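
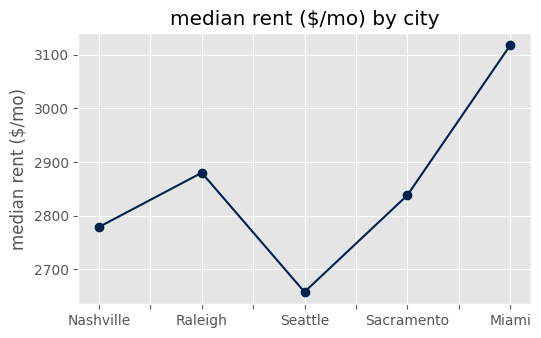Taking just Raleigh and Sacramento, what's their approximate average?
≈ 2875

(2900 + 2850) / 2 ≈ 2875.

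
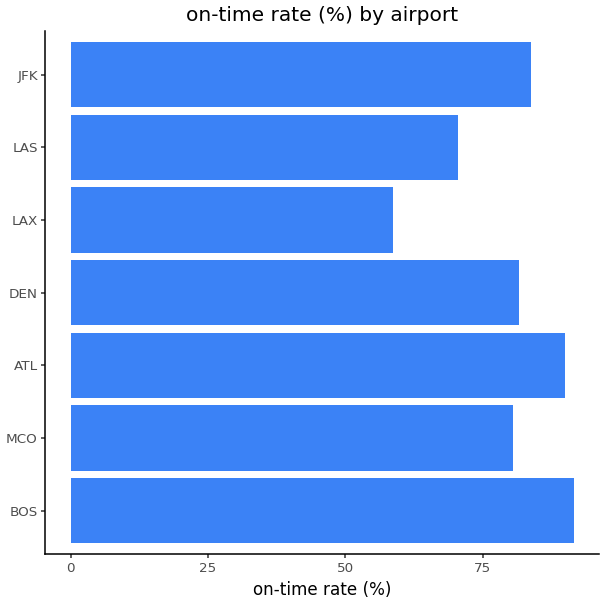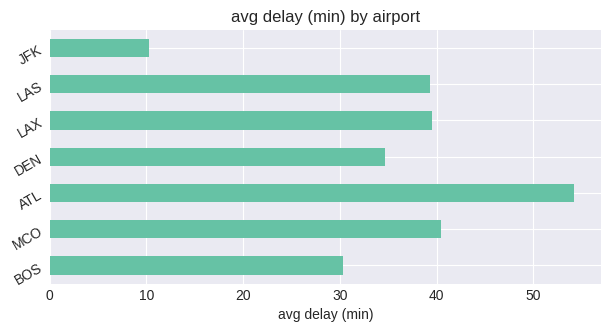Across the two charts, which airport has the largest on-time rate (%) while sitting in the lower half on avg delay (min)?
BOS

Chart 2 median avg delay (min) ≈ 40; below-median airports: BOS, DEN, JFK. Among those, BOS has the highest on-time rate (%) (≈ 90).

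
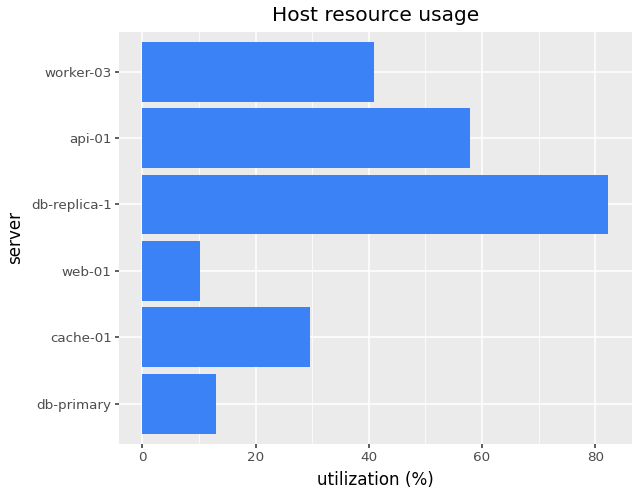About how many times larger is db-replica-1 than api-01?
≈ 1.33×

db-replica-1 ≈ 80, api-01 ≈ 60; 80/60 ≈ 1.33.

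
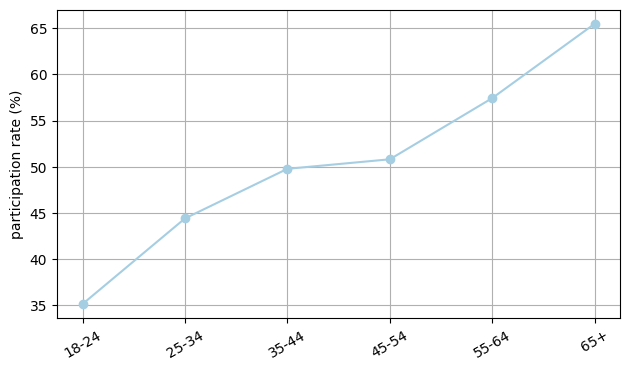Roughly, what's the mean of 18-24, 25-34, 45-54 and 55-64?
≈ 46

(35 + 45 + 50 + 55) / 4 ≈ 46.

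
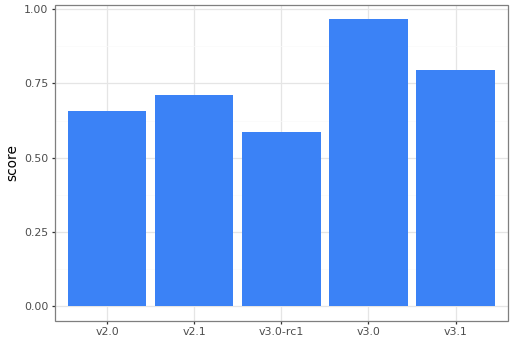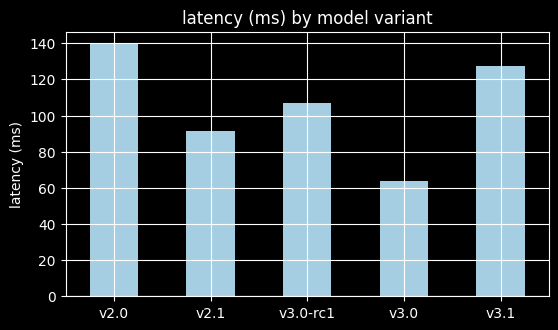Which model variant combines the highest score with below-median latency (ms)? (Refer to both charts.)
Chart 2 median latency (ms) ≈ 100; below-median model variants: v2.1, v3.0. Among those, v3.0 has the highest score (≈ 1).

v3.0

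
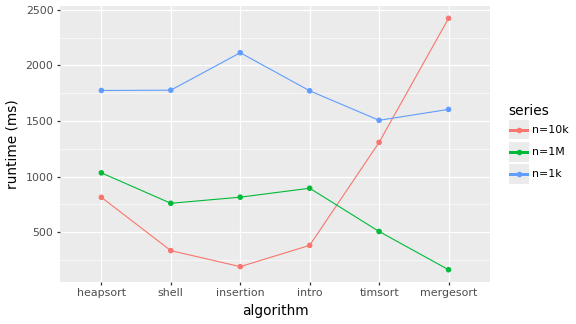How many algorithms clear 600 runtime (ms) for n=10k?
Above 600: heapsort, timsort, mergesort.

3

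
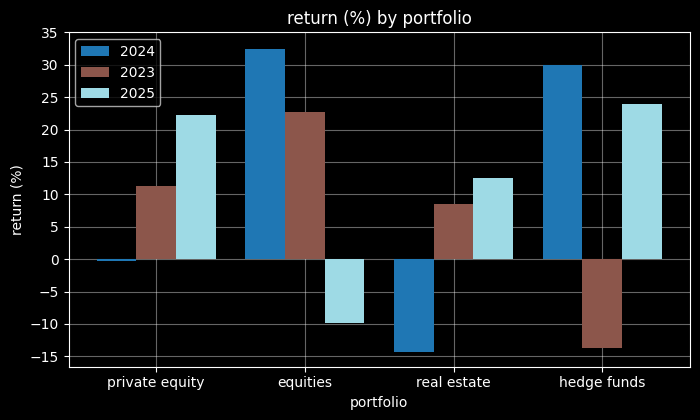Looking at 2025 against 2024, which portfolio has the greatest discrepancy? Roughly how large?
equities, ≈ 40 %

equities: 2025 ≈ -10, 2024 ≈ 30 → gap ≈ 40. Next-largest (real estate) is only ≈ 30.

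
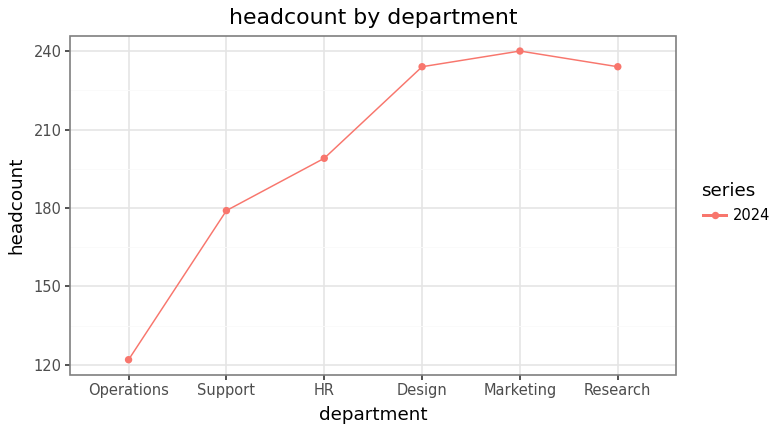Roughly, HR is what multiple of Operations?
HR ≈ 200, Operations ≈ 120; 200/120 ≈ 1.67.

≈ 1.67×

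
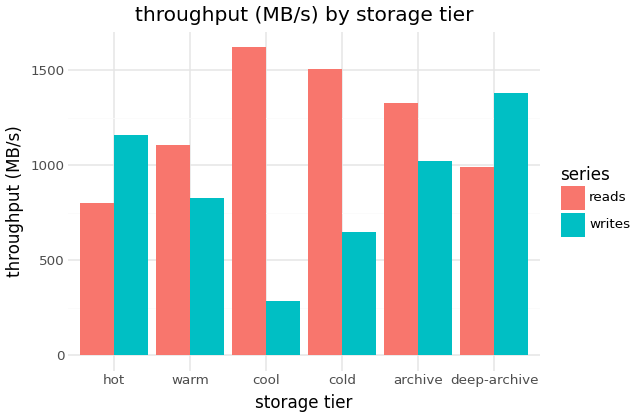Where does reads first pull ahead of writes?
hot: reads ≈ 800 vs writes ≈ 1200 (not yet); warm: reads ≈ 1200 vs writes ≈ 800 (first crossover).

warm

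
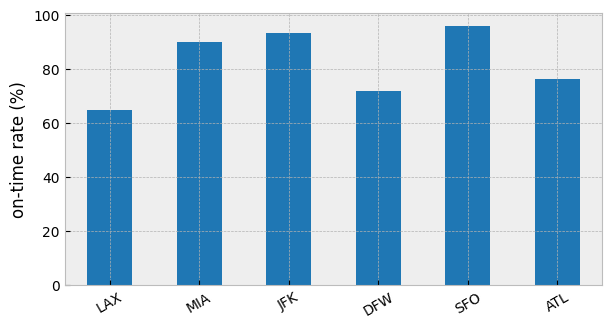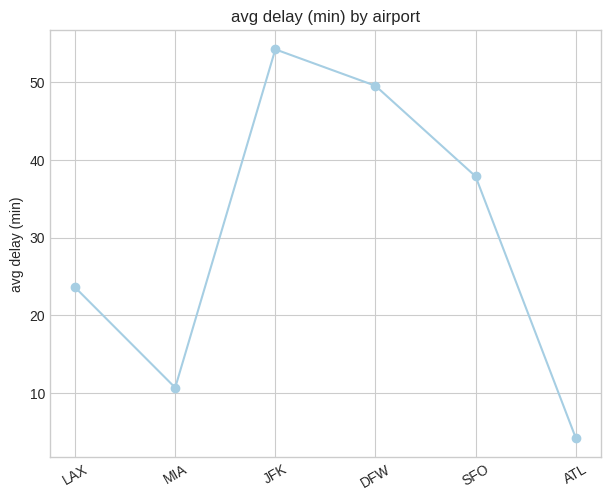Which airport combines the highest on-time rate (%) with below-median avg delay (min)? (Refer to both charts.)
MIA

Chart 2 median avg delay (min) ≈ 30; below-median airports: LAX, MIA, ATL. Among those, MIA has the highest on-time rate (%) (≈ 90).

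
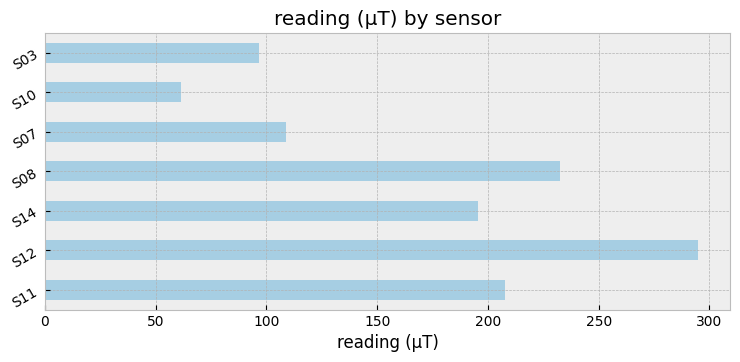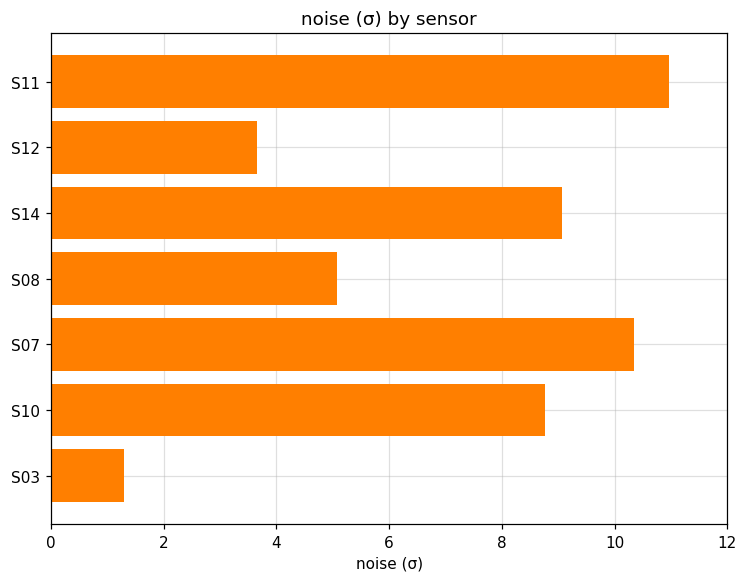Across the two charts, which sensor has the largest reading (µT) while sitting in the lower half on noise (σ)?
S12

Chart 2 median noise (σ) ≈ 8; below-median sensors: S12, S08, S03. Among those, S12 has the highest reading (µT) (≈ 300).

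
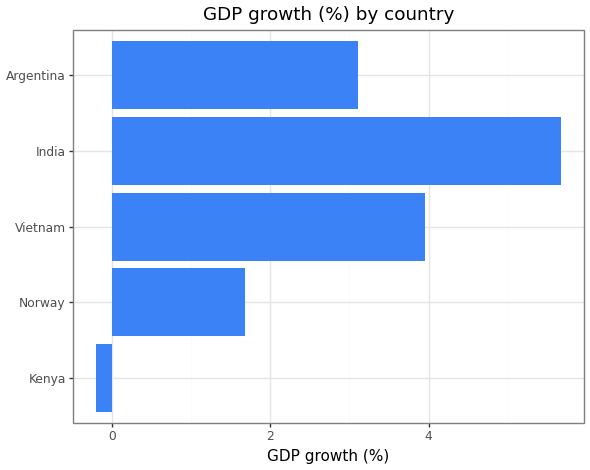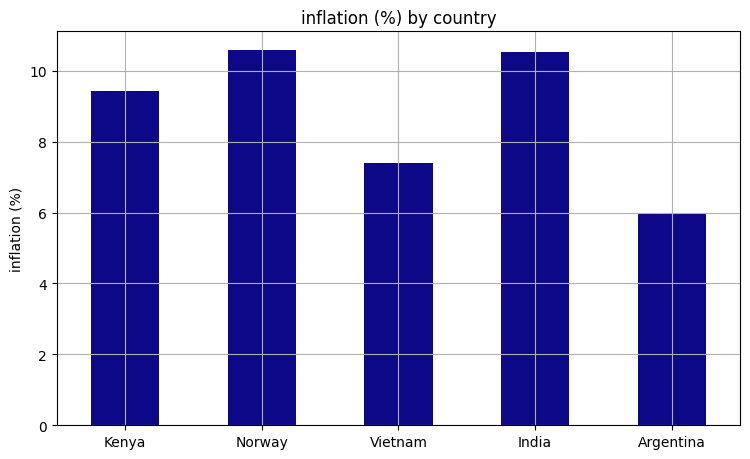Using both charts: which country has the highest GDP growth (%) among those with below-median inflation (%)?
Chart 2 median inflation (%) ≈ 9; below-median countries: Vietnam, Argentina. Among those, Vietnam has the highest GDP growth (%) (≈ 4).

Vietnam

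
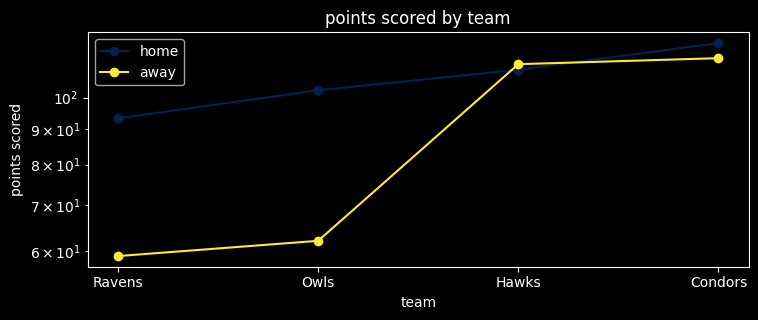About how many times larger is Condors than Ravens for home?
Condors ≈ 120, Ravens ≈ 90; 120/90 ≈ 1.33.

≈ 1.33×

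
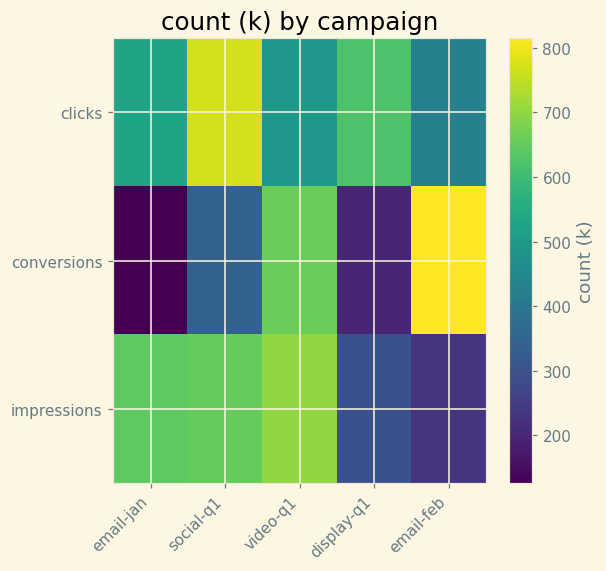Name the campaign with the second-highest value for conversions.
Top 3 for conversions: email-feb ≈ 800, video-q1 ≈ 700, social-q1 ≈ 300.

video-q1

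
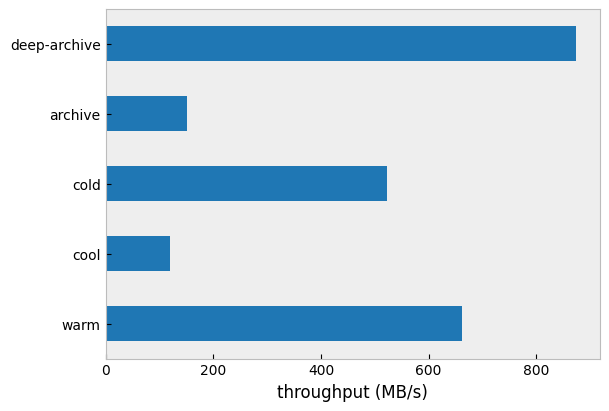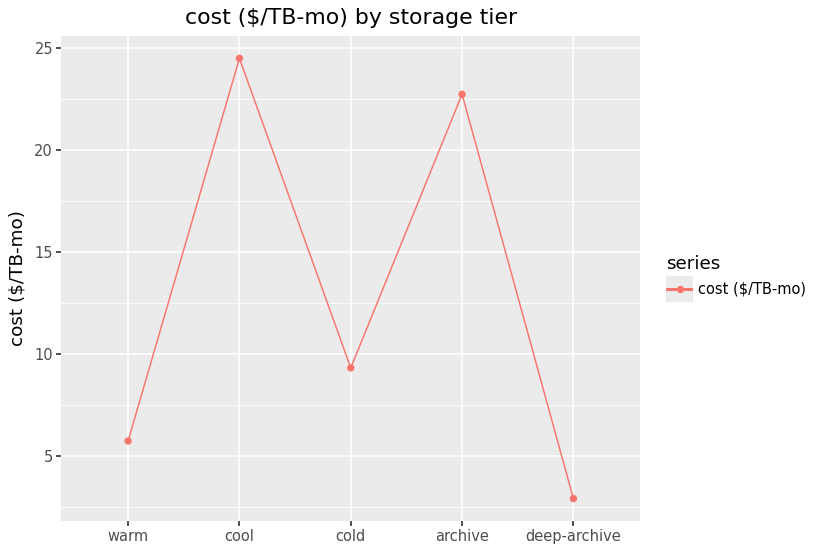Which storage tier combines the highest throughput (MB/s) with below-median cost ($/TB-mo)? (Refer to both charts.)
deep-archive

Chart 2 median cost ($/TB-mo) ≈ 10; below-median storage tiers: warm, deep-archive. Among those, deep-archive has the highest throughput (MB/s) (≈ 900).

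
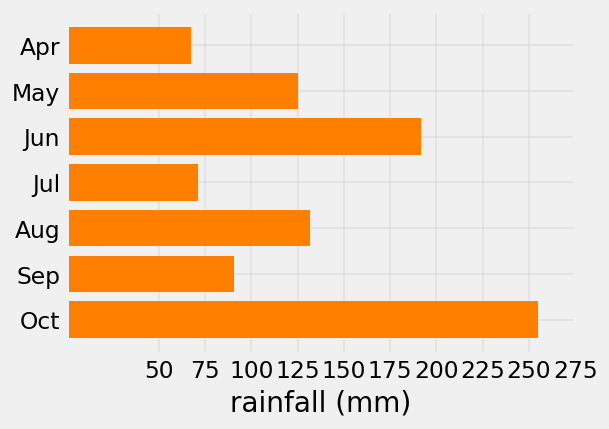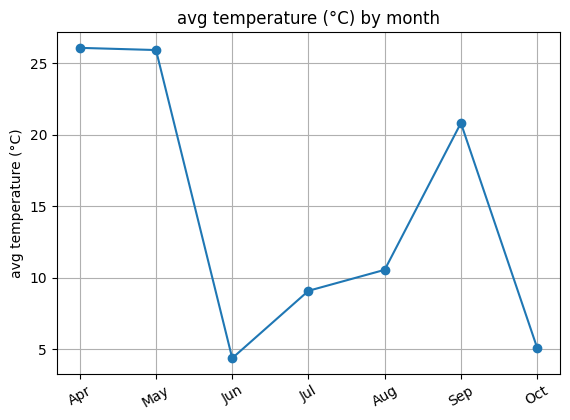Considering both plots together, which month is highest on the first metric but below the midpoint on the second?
Oct

Chart 2 median avg temperature (°C) ≈ 10; below-median months: Jun, Jul, Oct. Among those, Oct has the highest rainfall (mm) (≈ 250).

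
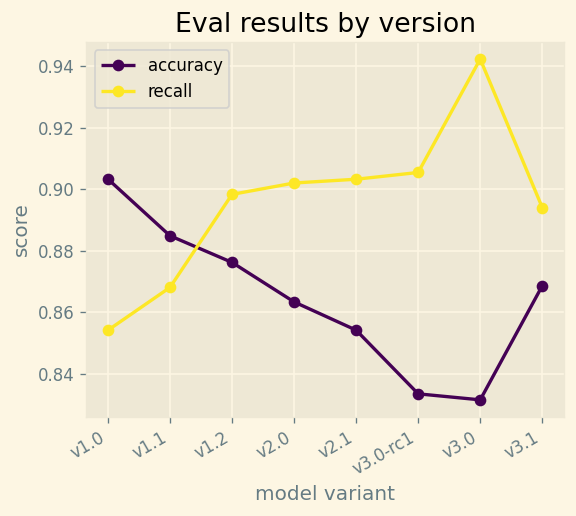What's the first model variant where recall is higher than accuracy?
v1.1: recall ≈ 0.87 vs accuracy ≈ 0.88 (not yet); v1.2: recall ≈ 0.90 vs accuracy ≈ 0.88 (first crossover).

v1.2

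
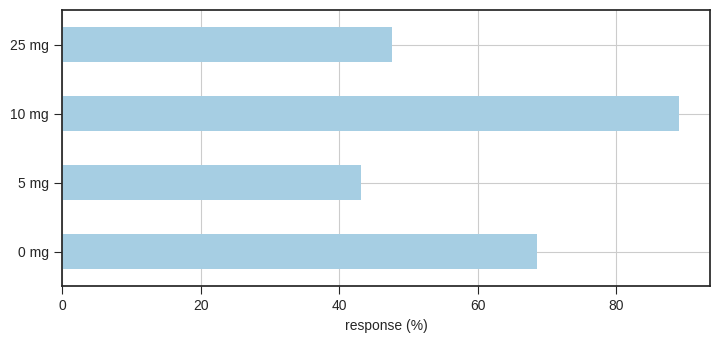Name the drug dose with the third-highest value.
Top 4: 10 mg ≈ 90, 0 mg ≈ 70, 25 mg ≈ 50, 5 mg ≈ 40.

25 mg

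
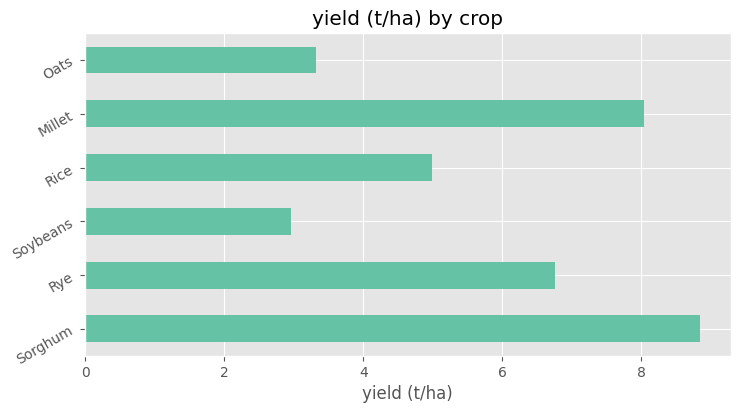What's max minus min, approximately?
≈ 6

Max Sorghum ≈ 9, min Soybeans ≈ 3; range ≈ 6.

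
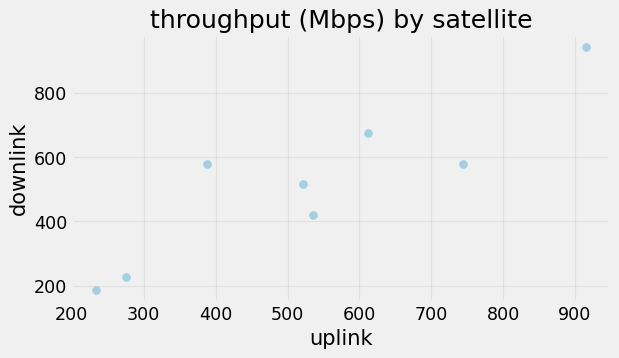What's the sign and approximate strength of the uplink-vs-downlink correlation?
positive, strong

Points are positively correlated; strong (|r| ≈ 0.9).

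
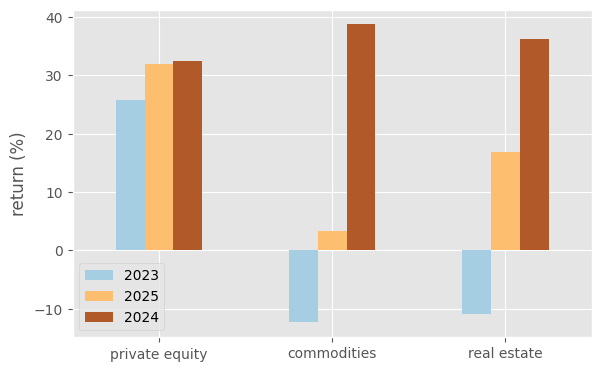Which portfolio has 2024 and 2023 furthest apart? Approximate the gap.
commodities: 2024 ≈ 40, 2023 ≈ -10 → gap ≈ 50. Next-largest (real estate) is only ≈ 45.

commodities, ≈ 50 %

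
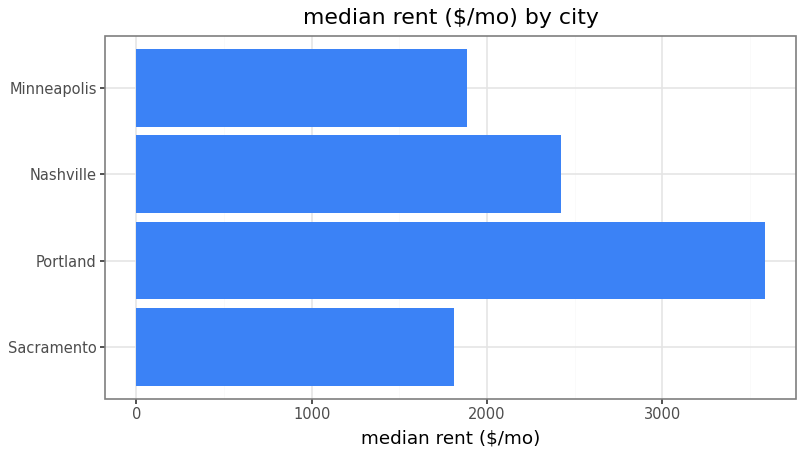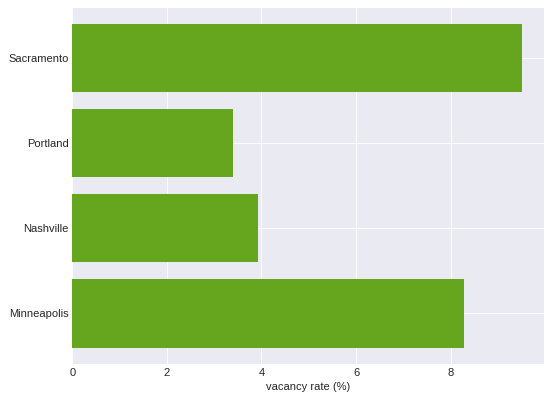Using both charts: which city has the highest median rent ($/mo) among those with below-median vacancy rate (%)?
Chart 2 median vacancy rate (%) ≈ 6; below-median cities: Portland, Nashville. Among those, Portland has the highest median rent ($/mo) (≈ 3500).

Portland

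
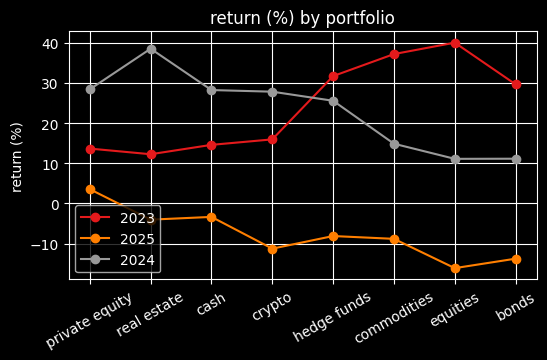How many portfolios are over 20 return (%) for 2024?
Above 20: private equity, real estate, cash, crypto, hedge funds.

5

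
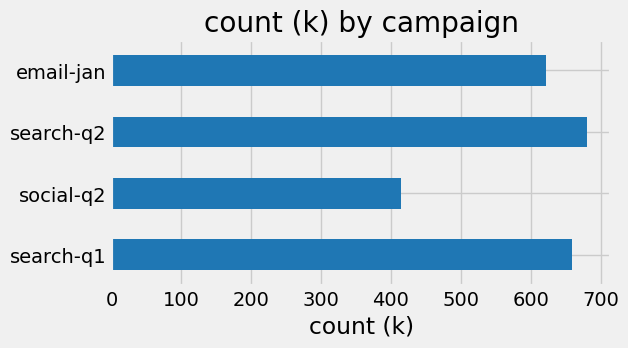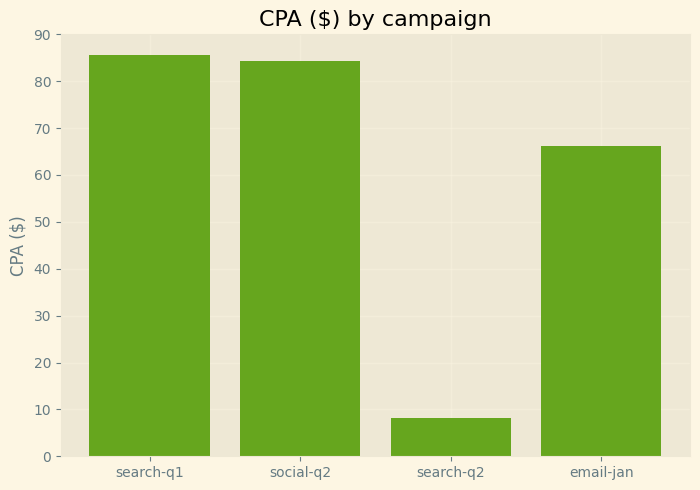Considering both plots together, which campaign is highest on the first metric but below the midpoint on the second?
Chart 2 median CPA ($) ≈ 80; below-median campaigns: search-q2, email-jan. Among those, search-q2 has the highest count (k) (≈ 700).

search-q2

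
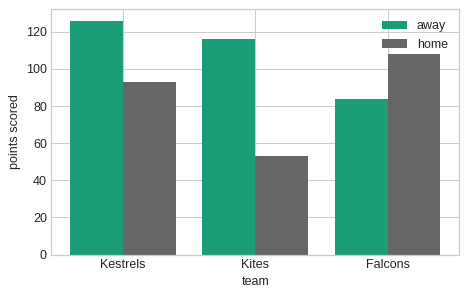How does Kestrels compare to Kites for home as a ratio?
Kestrels ≈ 100, Kites ≈ 60; 100/60 ≈ 1.67.

≈ 1.67×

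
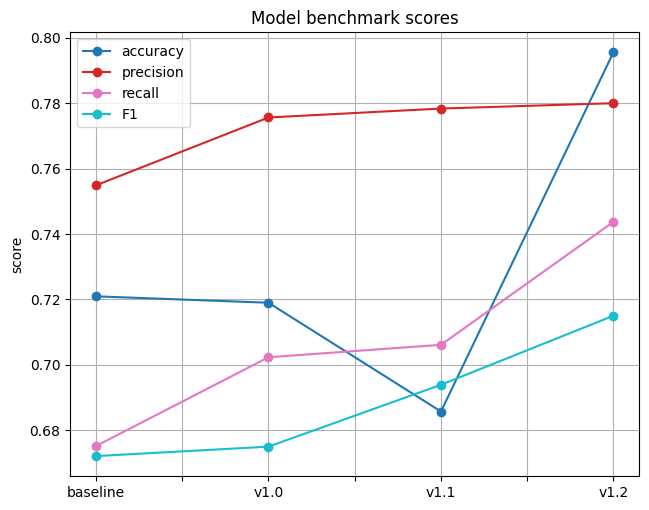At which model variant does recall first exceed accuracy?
v1.1

v1.0: recall ≈ 0.70 vs accuracy ≈ 0.72 (not yet); v1.1: recall ≈ 0.70 vs accuracy ≈ 0.68 (first crossover).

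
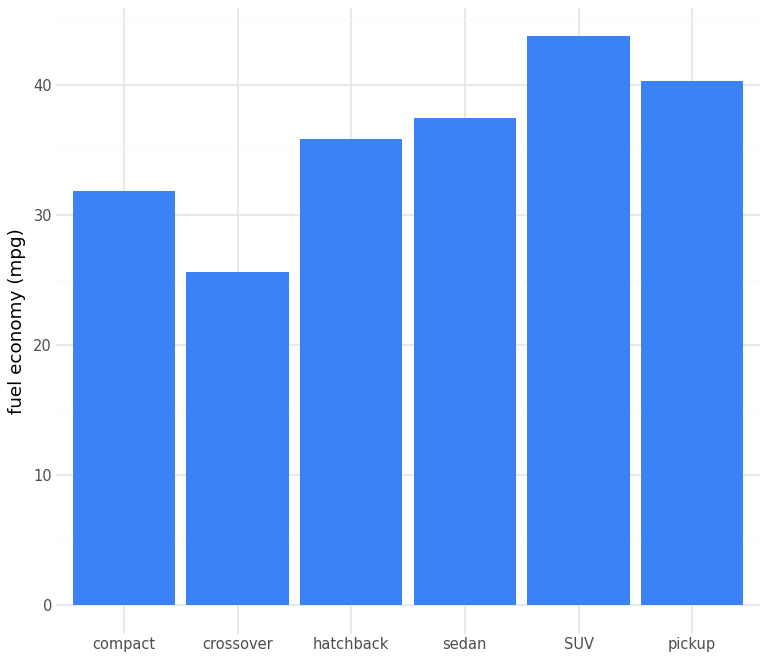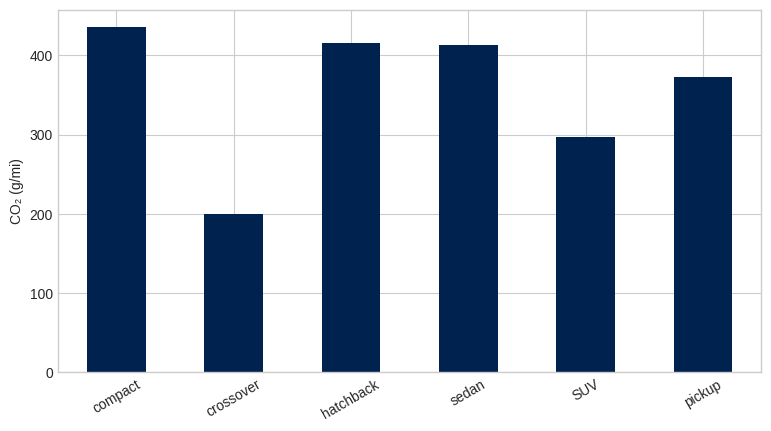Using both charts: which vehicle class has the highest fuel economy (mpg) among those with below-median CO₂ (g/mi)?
SUV

Chart 2 median CO₂ (g/mi) ≈ 400; below-median vehicle classes: crossover, SUV, pickup. Among those, SUV has the highest fuel economy (mpg) (≈ 45).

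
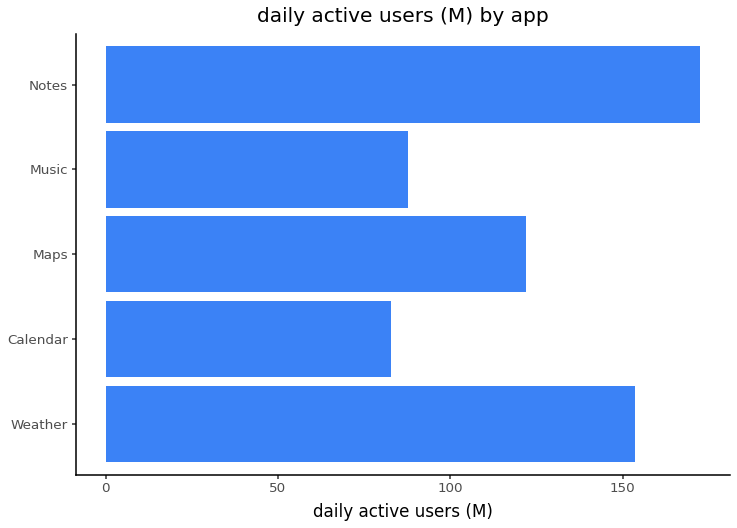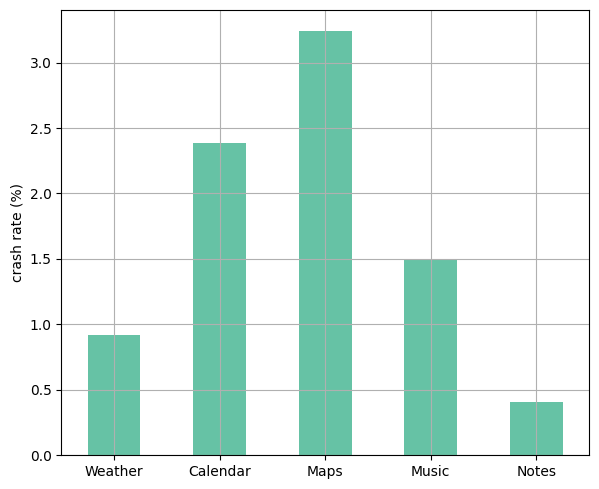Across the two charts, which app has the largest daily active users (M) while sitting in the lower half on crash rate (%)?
Notes

Chart 2 median crash rate (%) ≈ 1.5; below-median apps: Weather, Notes. Among those, Notes has the highest daily active users (M) (≈ 180).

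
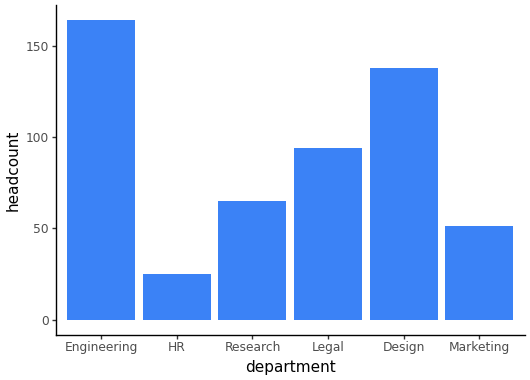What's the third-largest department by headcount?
Top 4: Engineering ≈ 160, Design ≈ 140, Legal ≈ 100, Research ≈ 60.

Legal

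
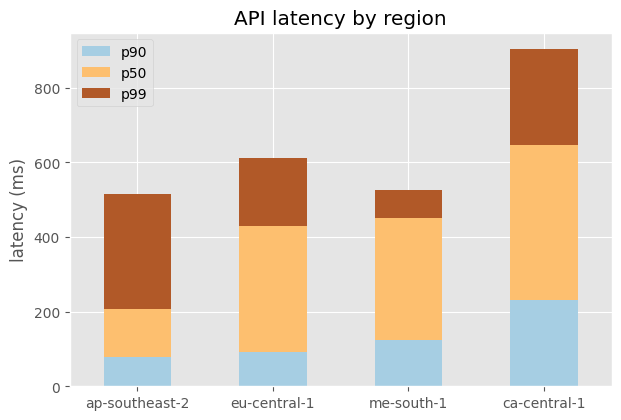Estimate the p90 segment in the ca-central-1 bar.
p90 top ≈ 200, bottom ≈ 0; segment ≈ 200.

≈ 200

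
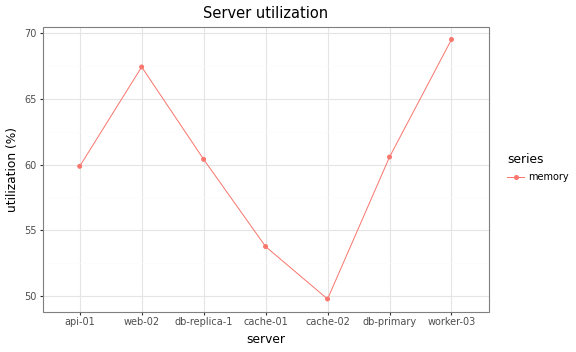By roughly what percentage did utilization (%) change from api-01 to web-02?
≈ +13.3%

api-01 ≈ 60, web-02 ≈ 68; (68 − 60) / 60 ≈ +13.3%.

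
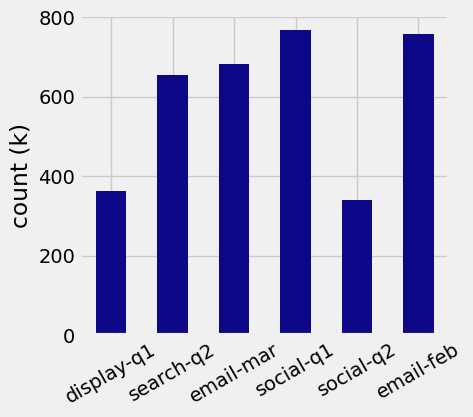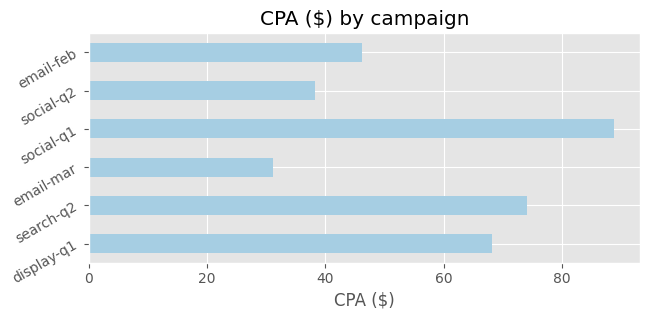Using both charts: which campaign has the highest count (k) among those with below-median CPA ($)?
Chart 2 median CPA ($) ≈ 60; below-median campaigns: email-mar, social-q2, email-feb. Among those, email-feb has the highest count (k) (≈ 800).

email-feb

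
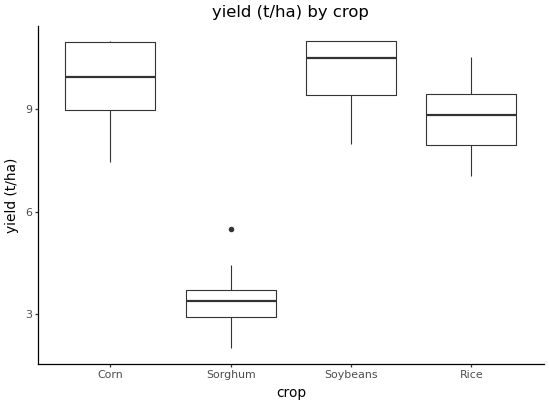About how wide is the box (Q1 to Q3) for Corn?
≈ 2

Q3 ≈ 11, Q1 ≈ 9; IQR ≈ 2.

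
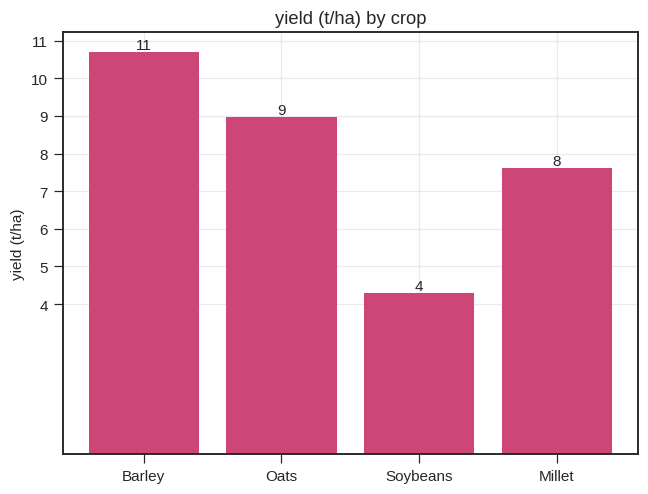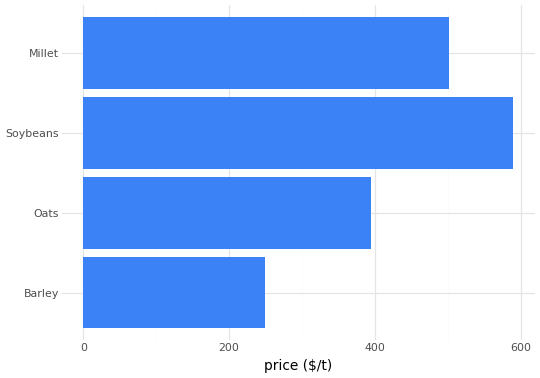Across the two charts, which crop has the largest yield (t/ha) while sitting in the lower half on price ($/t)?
Barley

Chart 2 median price ($/t) ≈ 400; below-median crops: Barley, Oats. Among those, Barley has the highest yield (t/ha) (≈ 11).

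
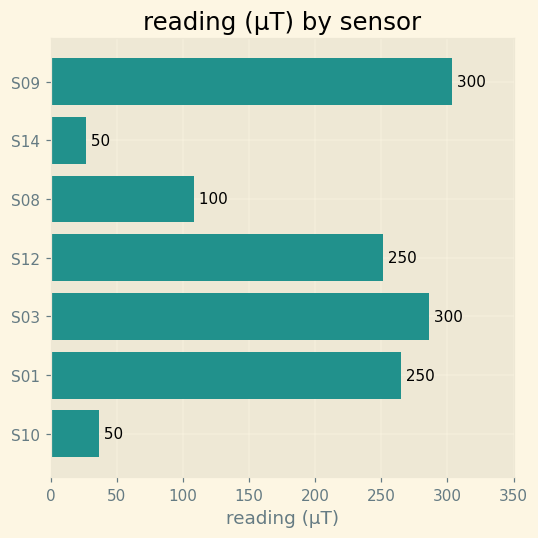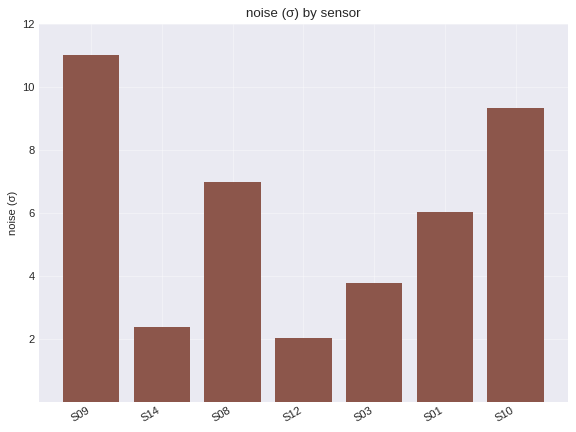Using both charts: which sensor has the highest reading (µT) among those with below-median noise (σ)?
S03

Chart 2 median noise (σ) ≈ 6; below-median sensors: S14, S12, S03. Among those, S03 has the highest reading (µT) (≈ 300).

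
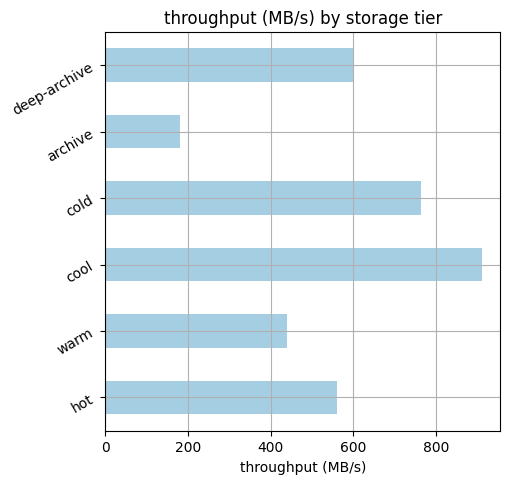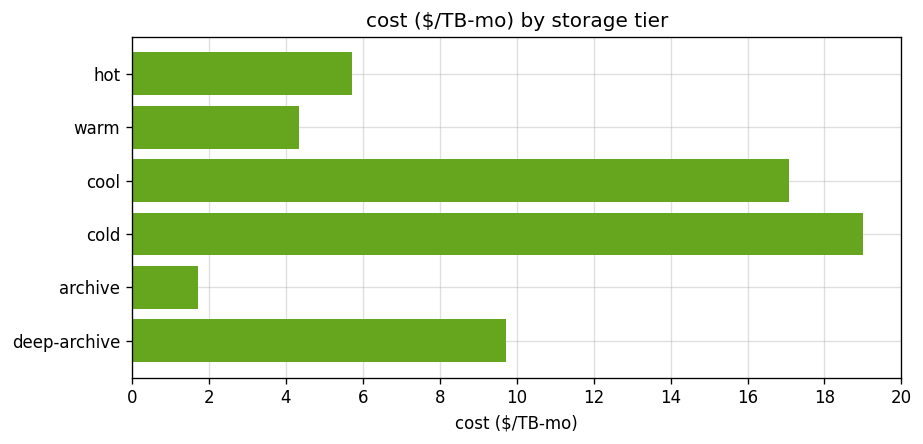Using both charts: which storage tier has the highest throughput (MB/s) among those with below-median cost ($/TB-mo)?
hot

Chart 2 median cost ($/TB-mo) ≈ 8; below-median storage tiers: hot, warm, archive. Among those, hot has the highest throughput (MB/s) (≈ 600).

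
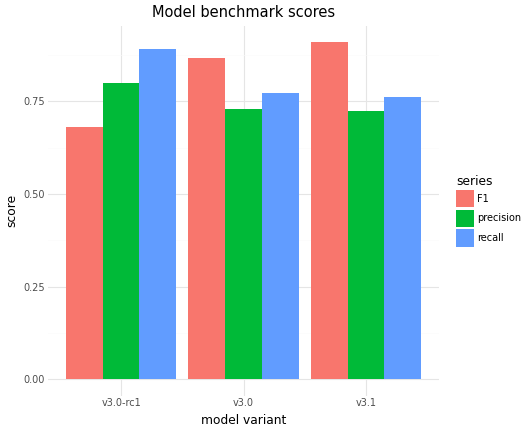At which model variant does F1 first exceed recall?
v3.0

v3.0-rc1: F1 ≈ 0.7 vs recall ≈ 0.9 (not yet); v3.0: F1 ≈ 0.9 vs recall ≈ 0.8 (first crossover).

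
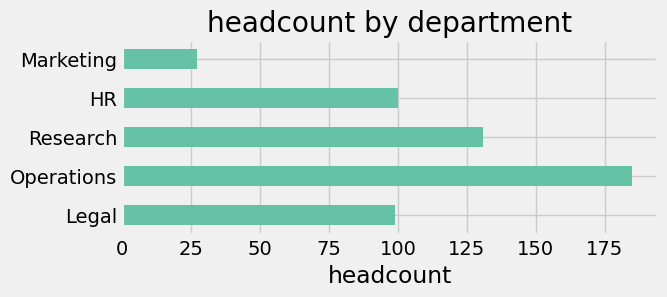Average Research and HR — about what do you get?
≈ 120

(140 + 100) / 2 ≈ 120.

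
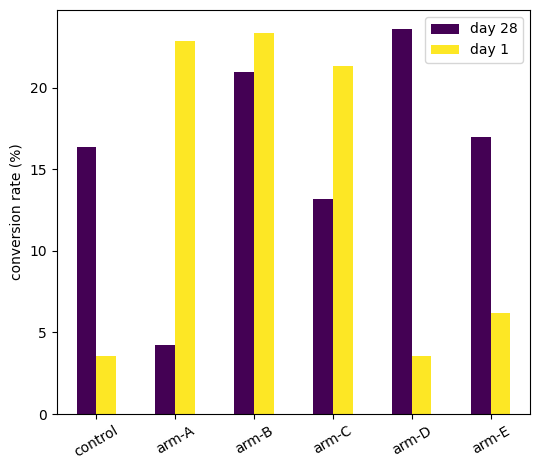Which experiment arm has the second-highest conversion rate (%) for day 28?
arm-B

Top 3 for day 28: arm-D ≈ 24, arm-B ≈ 20, arm-E ≈ 18.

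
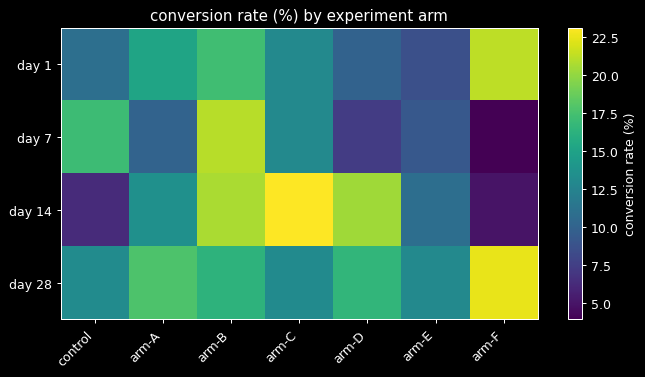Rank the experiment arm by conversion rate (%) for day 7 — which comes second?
Top 3 for day 7: arm-B ≈ 22, control ≈ 18, arm-C ≈ 12.

control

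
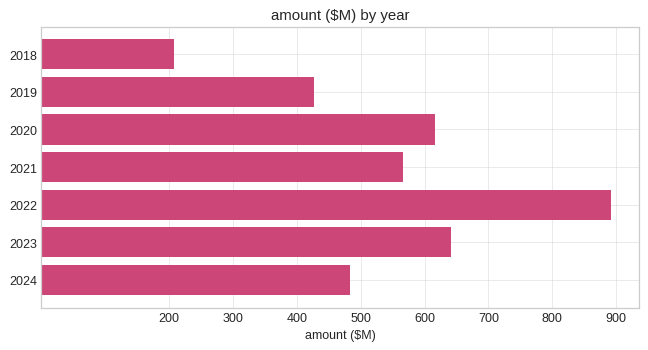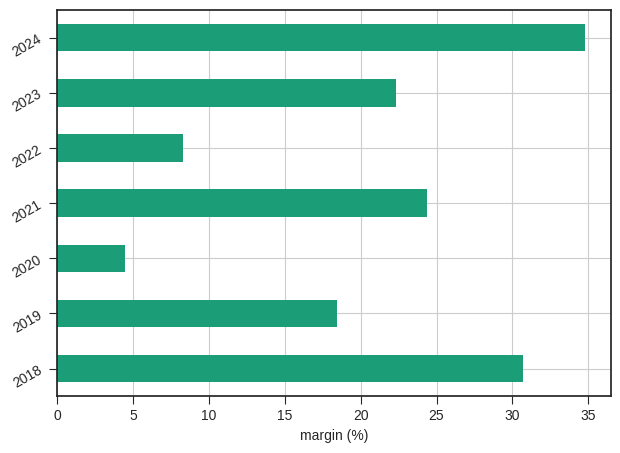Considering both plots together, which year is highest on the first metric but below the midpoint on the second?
Chart 2 median margin (%) ≈ 20; below-median years: 2019, 2020, 2022. Among those, 2022 has the highest amount ($M) (≈ 900).

2022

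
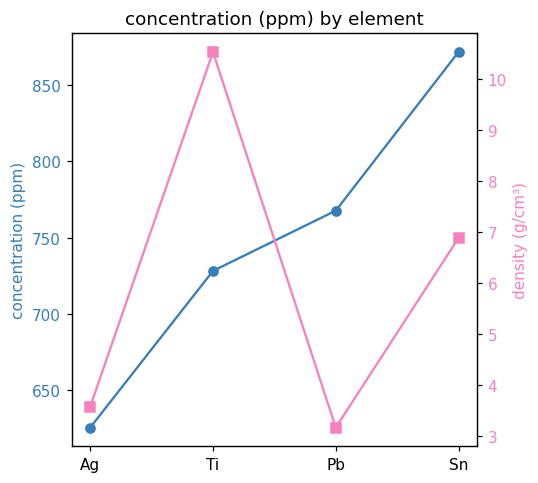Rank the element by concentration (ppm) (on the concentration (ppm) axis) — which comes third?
Top 4 (on the concentration (ppm) axis): Sn ≈ 875, Pb ≈ 775, Ti ≈ 725, Ag ≈ 625.

Ti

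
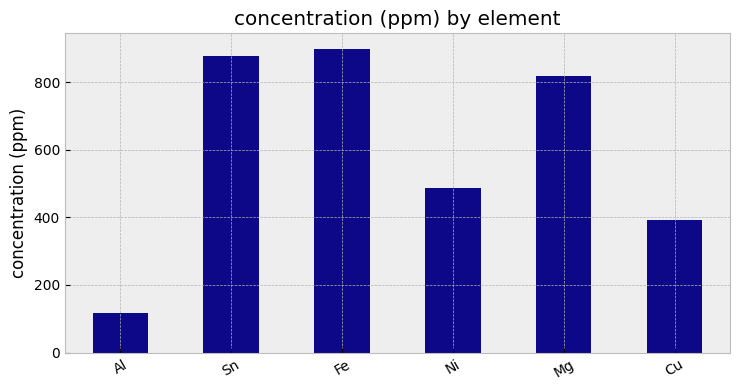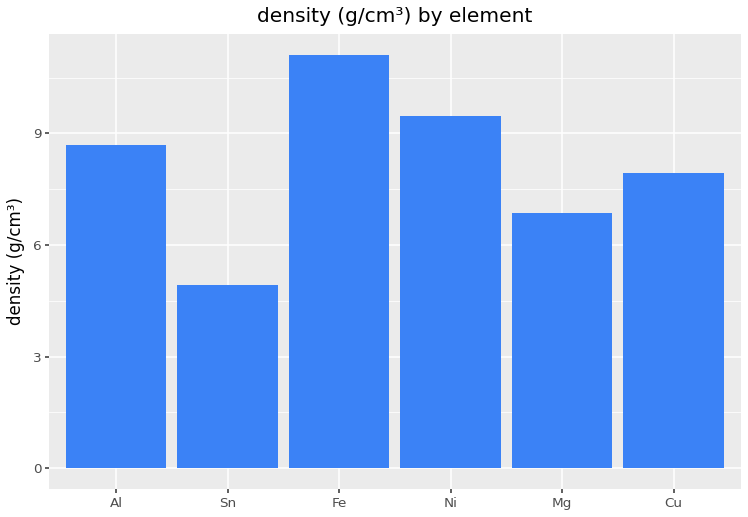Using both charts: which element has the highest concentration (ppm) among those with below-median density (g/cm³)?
Chart 2 median density (g/cm³) ≈ 8; below-median elements: Sn, Mg, Cu. Among those, Sn has the highest concentration (ppm) (≈ 900).

Sn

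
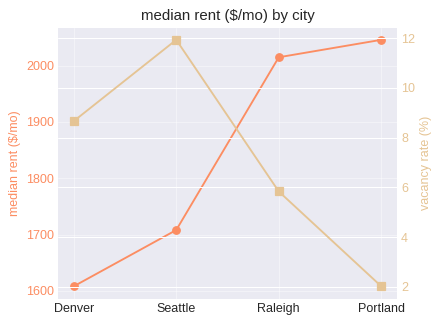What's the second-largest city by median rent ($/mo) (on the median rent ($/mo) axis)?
Raleigh

Top 3 (on the median rent ($/mo) axis): Portland ≈ 2050, Raleigh ≈ 2000, Seattle ≈ 1700.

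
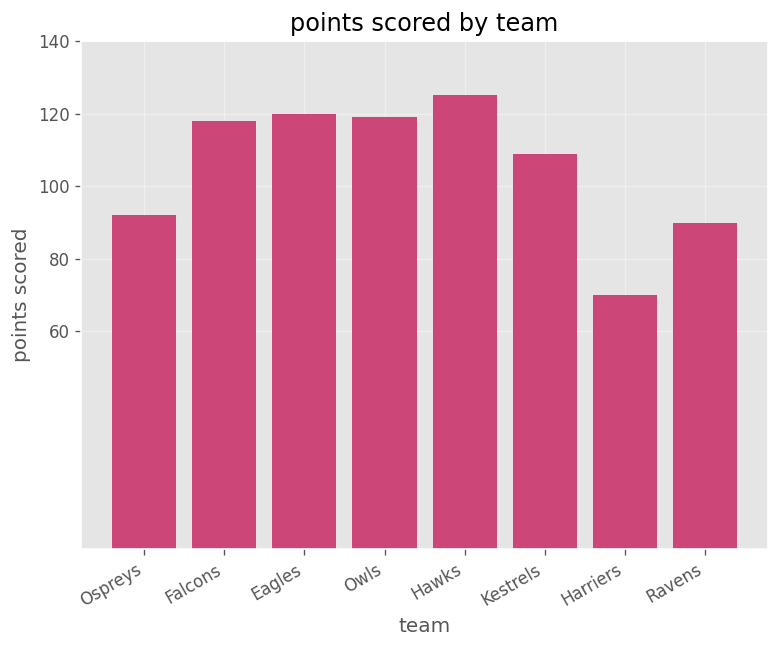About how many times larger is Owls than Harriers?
≈ 1.5×

Owls ≈ 120, Harriers ≈ 80; 120/80 ≈ 1.5.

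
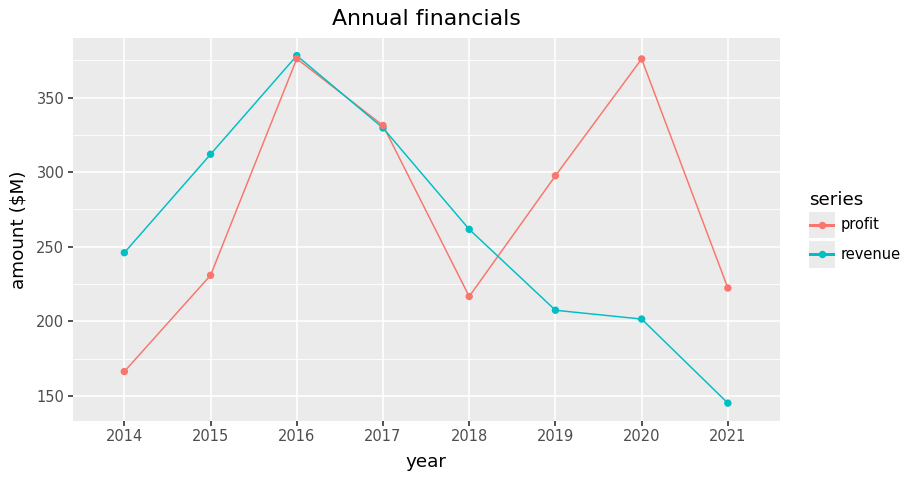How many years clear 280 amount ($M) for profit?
4

Above 280: 2016, 2017, 2019, 2020.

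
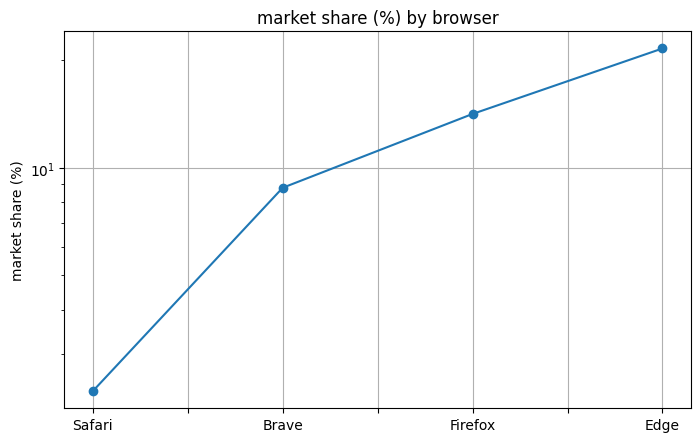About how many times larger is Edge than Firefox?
Edge ≈ 22, Firefox ≈ 14; 22/14 ≈ 1.57.

≈ 1.57×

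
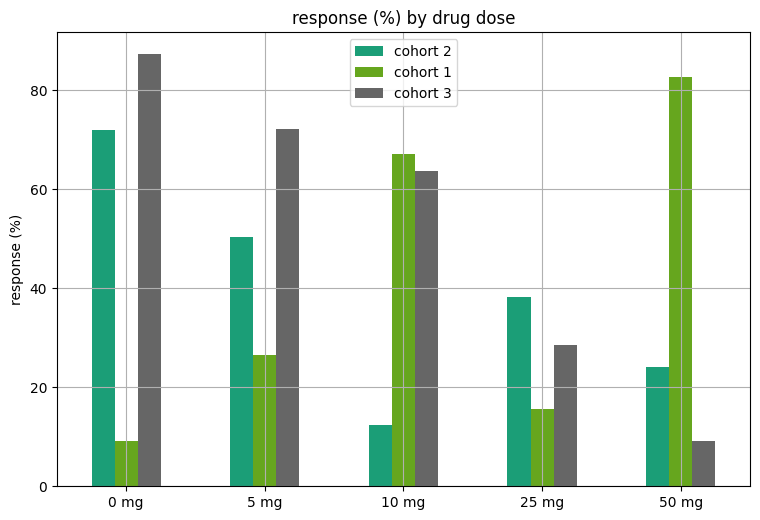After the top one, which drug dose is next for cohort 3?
5 mg

Top 3 for cohort 3: 0 mg ≈ 90, 5 mg ≈ 70, 10 mg ≈ 60.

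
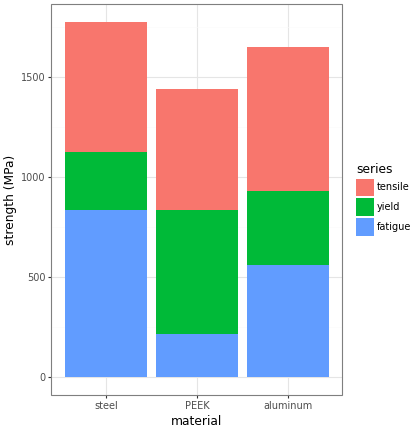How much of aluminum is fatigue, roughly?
fatigue top ≈ 600, bottom ≈ 0; segment ≈ 600.

≈ 600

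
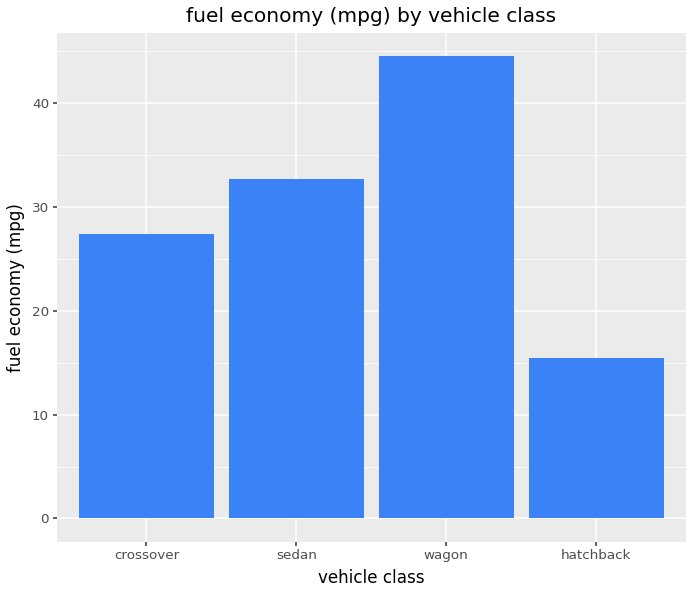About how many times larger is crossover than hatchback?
≈ 1.67×

crossover ≈ 25, hatchback ≈ 15; 25/15 ≈ 1.67.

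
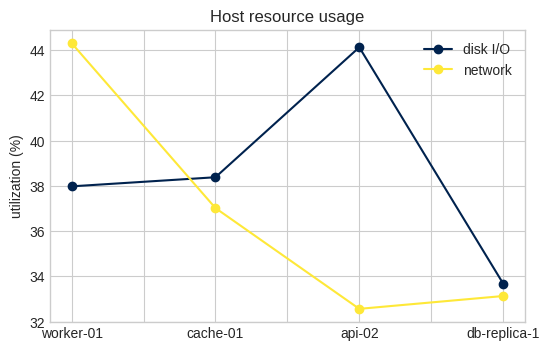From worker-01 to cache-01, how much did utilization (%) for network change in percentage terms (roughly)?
worker-01 ≈ 44, cache-01 ≈ 37; (37 − 44) / 44 ≈ -15.9%.

≈ -15.9%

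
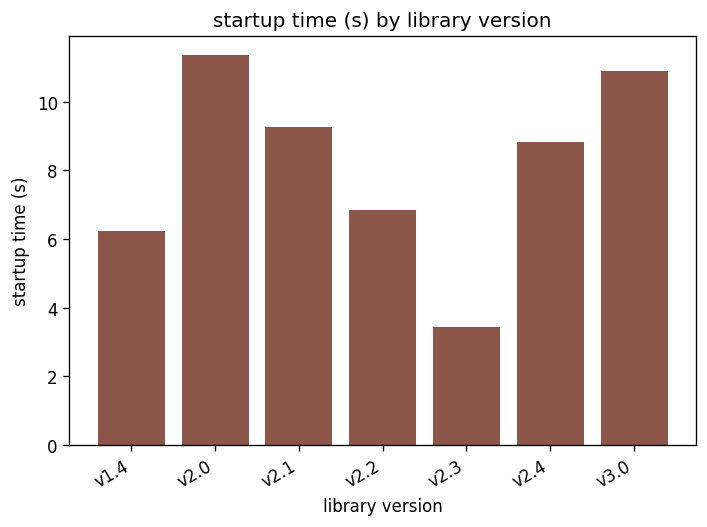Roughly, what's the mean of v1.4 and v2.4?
≈ 8

(6 + 9) / 2 ≈ 8.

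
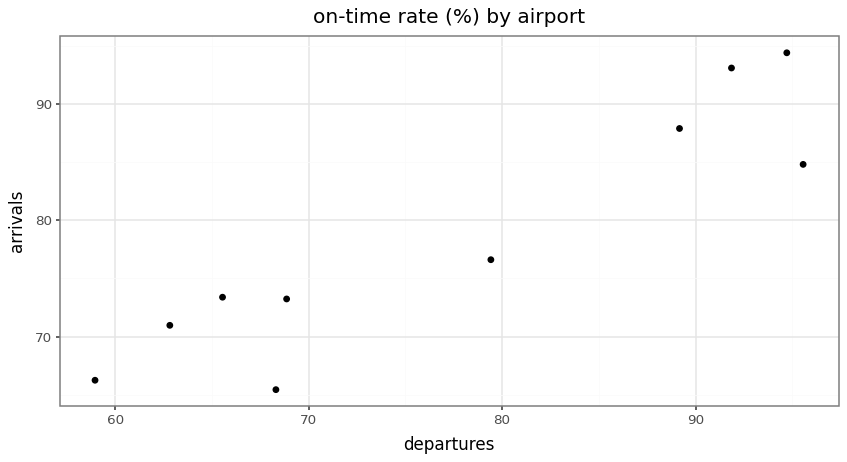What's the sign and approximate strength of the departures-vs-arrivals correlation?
positive, strong

Points are positively correlated; strong (|r| ≈ 0.9).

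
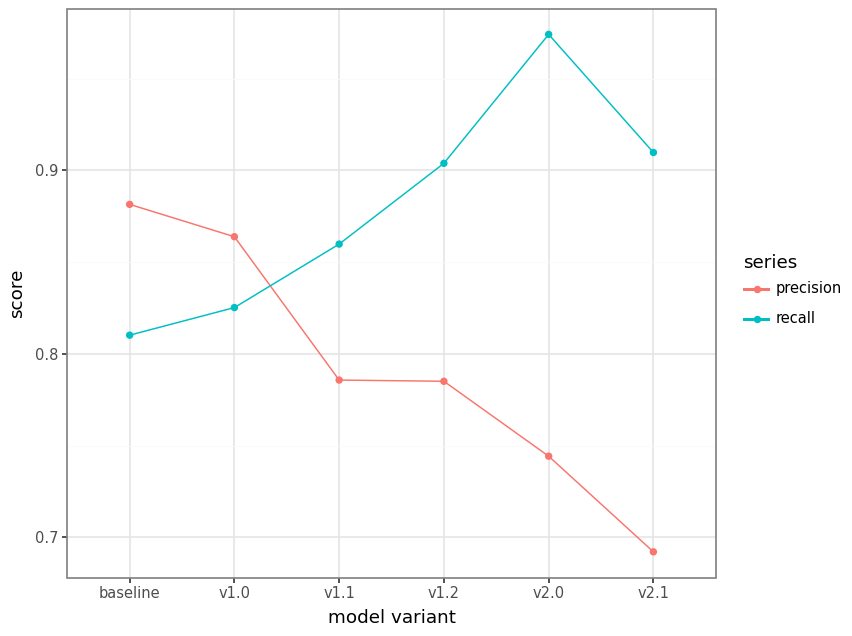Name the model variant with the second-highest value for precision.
Top 3 for precision: baseline ≈ 0.90, v1.0 ≈ 0.85, v1.1 ≈ 0.80.

v1.0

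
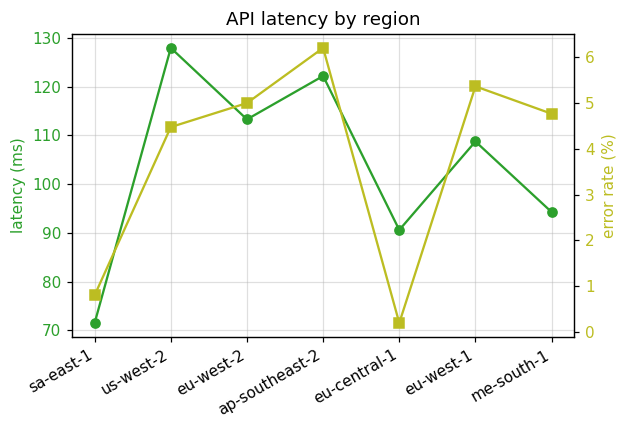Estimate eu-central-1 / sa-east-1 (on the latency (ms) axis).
eu-central-1 ≈ 90, sa-east-1 ≈ 70; 90/70 ≈ 1.29.

≈ 1.29×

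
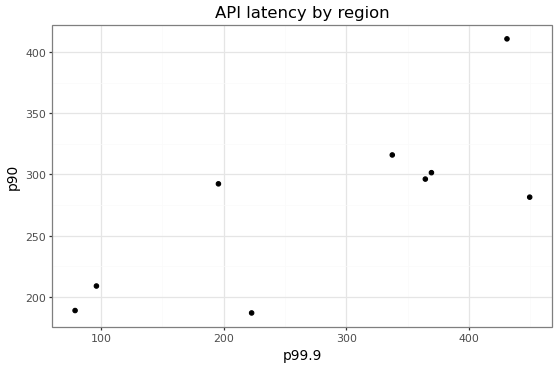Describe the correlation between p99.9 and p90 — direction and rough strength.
positive, strong

Points are positively correlated; strong (|r| ≈ 0.8).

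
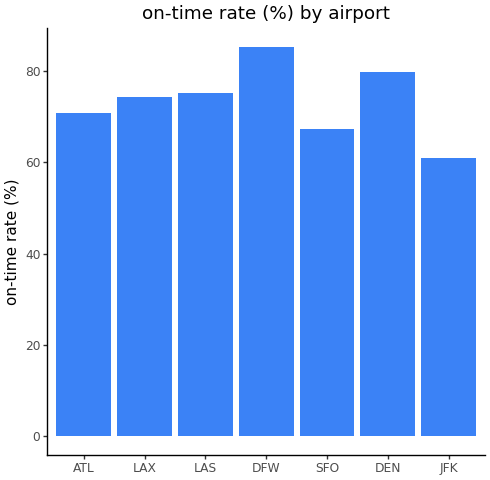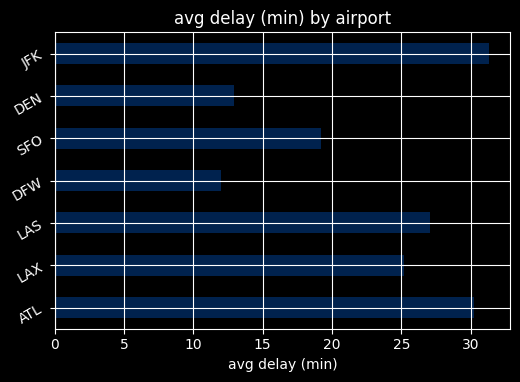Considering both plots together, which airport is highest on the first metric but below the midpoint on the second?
Chart 2 median avg delay (min) ≈ 25; below-median airports: DFW, SFO, DEN. Among those, DFW has the highest on-time rate (%) (≈ 90).

DFW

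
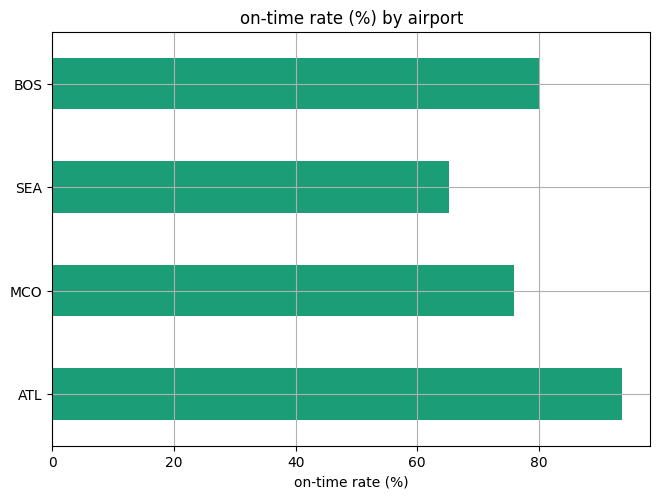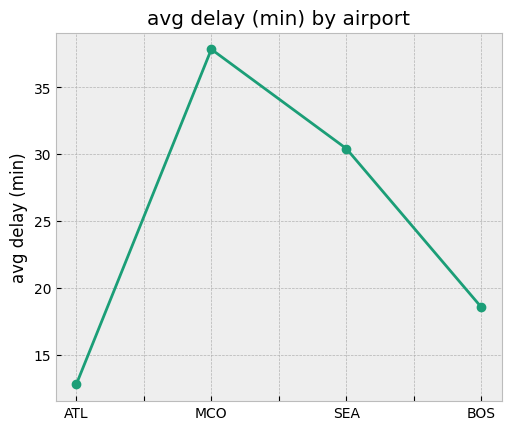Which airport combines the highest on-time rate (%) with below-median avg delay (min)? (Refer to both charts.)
ATL

Chart 2 median avg delay (min) ≈ 25; below-median airports: ATL, BOS. Among those, ATL has the highest on-time rate (%) (≈ 90).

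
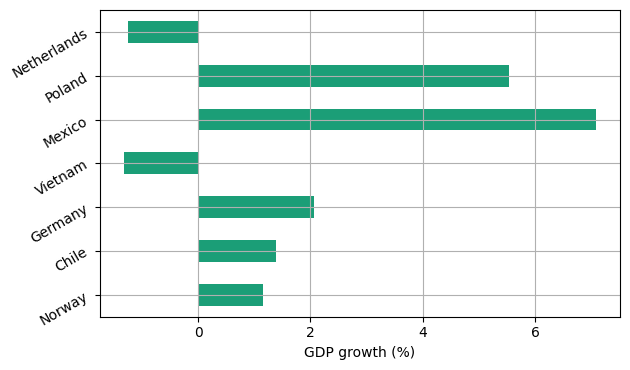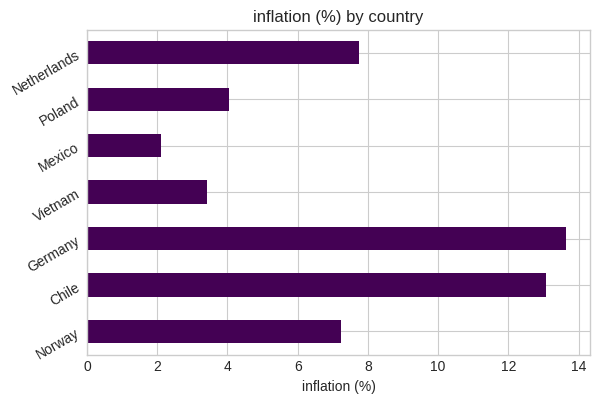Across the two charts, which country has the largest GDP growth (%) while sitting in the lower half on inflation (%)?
Mexico

Chart 2 median inflation (%) ≈ 8; below-median countries: Vietnam, Mexico, Poland. Among those, Mexico has the highest GDP growth (%) (≈ 7).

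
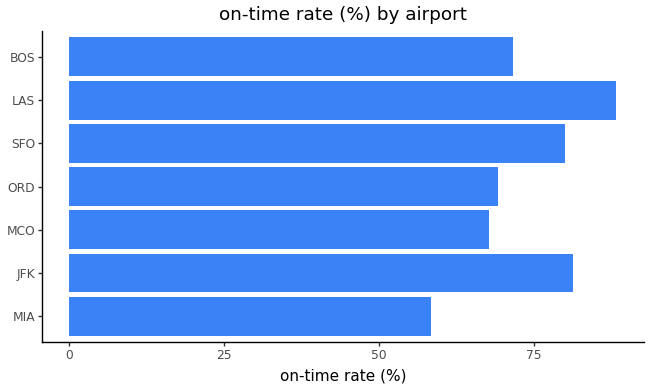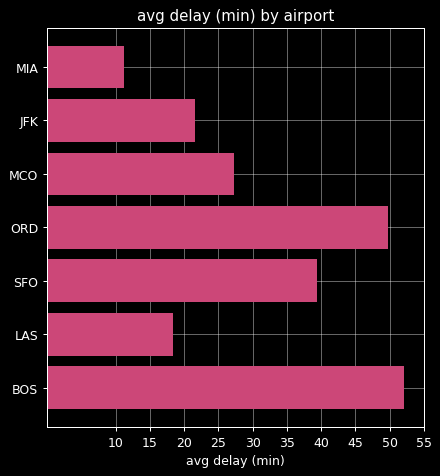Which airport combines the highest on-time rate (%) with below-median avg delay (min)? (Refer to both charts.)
LAS

Chart 2 median avg delay (min) ≈ 25; below-median airports: MIA, JFK, LAS. Among those, LAS has the highest on-time rate (%) (≈ 90).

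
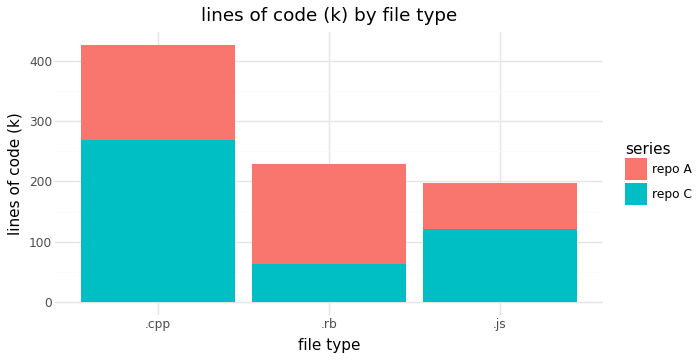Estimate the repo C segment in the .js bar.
repo C top ≈ 100, bottom ≈ 0; segment ≈ 100.

≈ 100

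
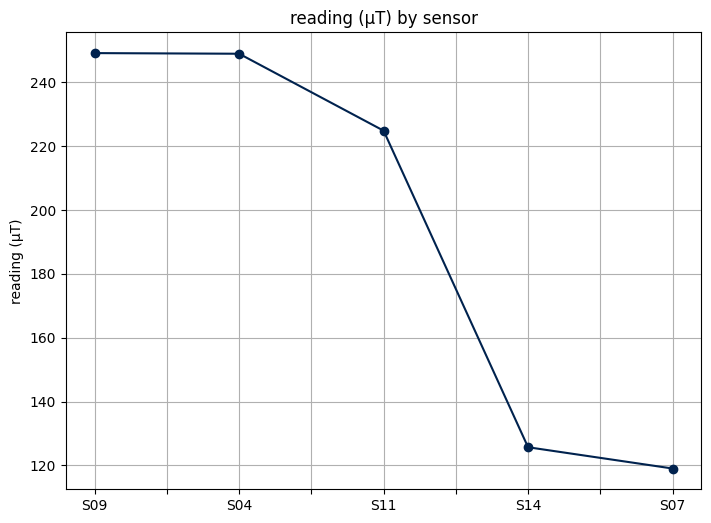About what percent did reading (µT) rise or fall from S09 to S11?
≈ -8.3%

S09 ≈ 240, S11 ≈ 220; (220 − 240) / 240 ≈ -8.3%.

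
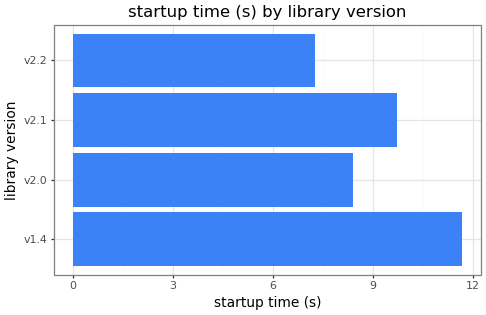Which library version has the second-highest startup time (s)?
Top 3: v1.4 ≈ 12, v2.1 ≈ 10, v2.0 ≈ 8.

v2.1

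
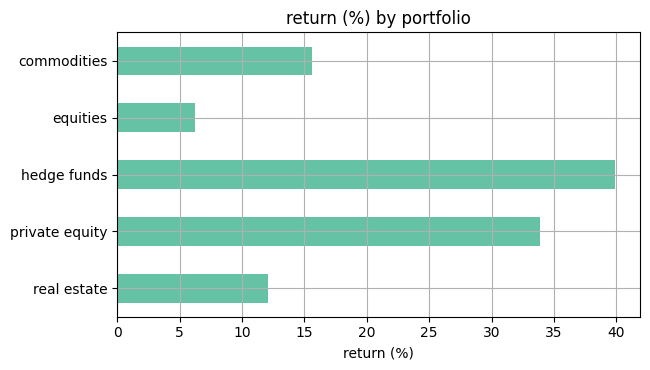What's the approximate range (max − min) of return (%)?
Max hedge funds ≈ 40, min equities ≈ 5; range ≈ 35.

≈ 35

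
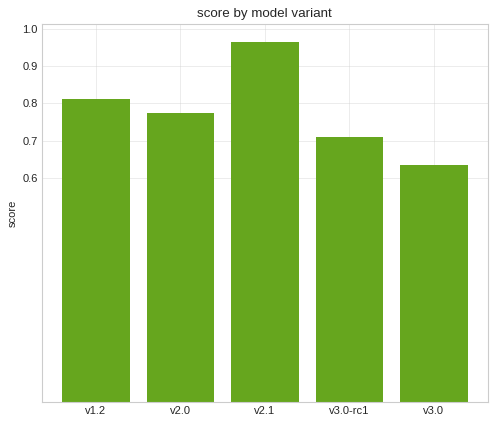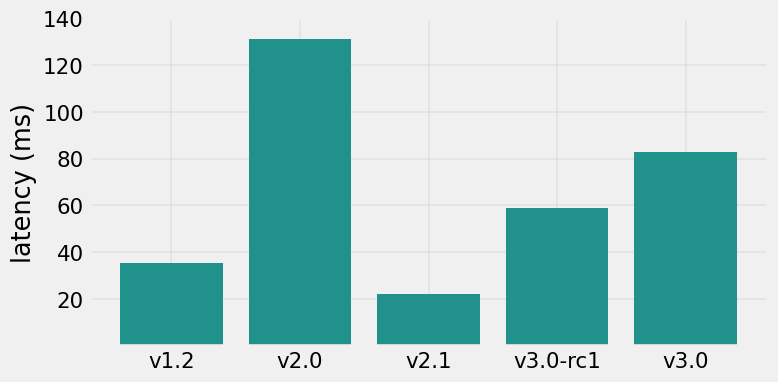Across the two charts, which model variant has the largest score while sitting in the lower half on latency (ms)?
v2.1

Chart 2 median latency (ms) ≈ 60; below-median model variants: v1.2, v2.1. Among those, v2.1 has the highest score (≈ 1).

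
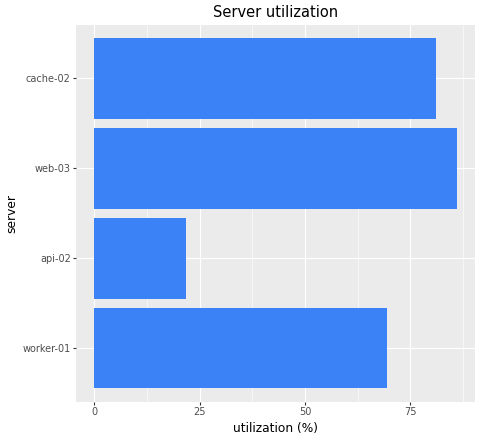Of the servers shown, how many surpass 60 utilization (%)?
3

Above 60: worker-01, web-03, cache-02.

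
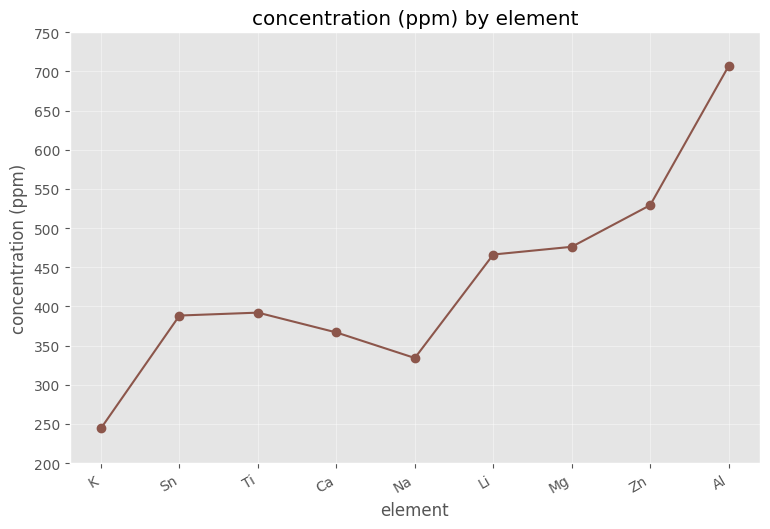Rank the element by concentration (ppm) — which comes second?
Zn

Top 3: Al ≈ 700, Zn ≈ 550, Mg ≈ 500.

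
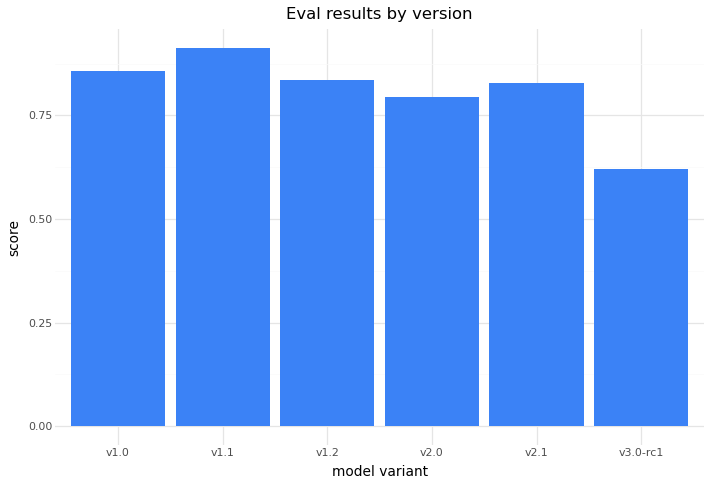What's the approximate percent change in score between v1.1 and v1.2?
v1.1 ≈ 0.9, v1.2 ≈ 0.8; (0.8 − 0.9) / 0.9 ≈ -11.1%.

≈ -11.1%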